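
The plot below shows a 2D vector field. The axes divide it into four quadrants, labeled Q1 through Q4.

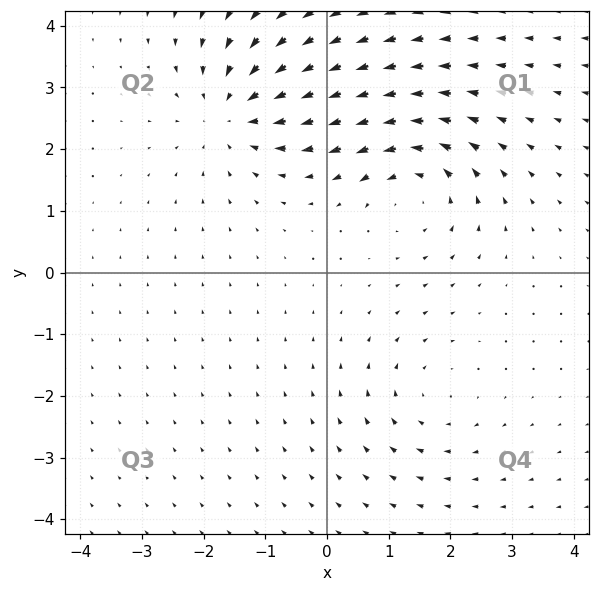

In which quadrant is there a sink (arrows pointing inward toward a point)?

Q2

The sink sits at approximately (-1.5, 2.6), which lies in quadrant Q2. The divergence there is about -5, negative as expected for a sink.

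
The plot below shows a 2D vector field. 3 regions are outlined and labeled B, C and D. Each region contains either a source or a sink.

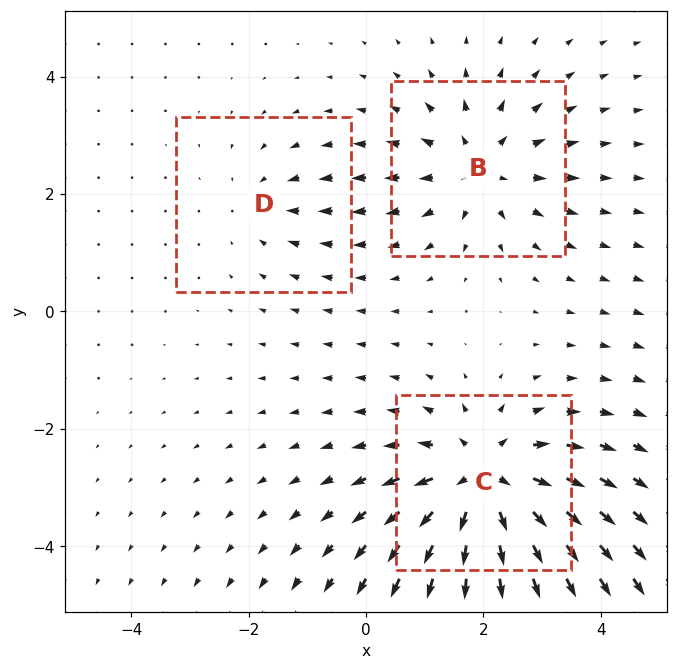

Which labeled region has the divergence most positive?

Divergence at each region's feature centre — B: about +3, C: about +5, D: about -2. Region C is most positive.

C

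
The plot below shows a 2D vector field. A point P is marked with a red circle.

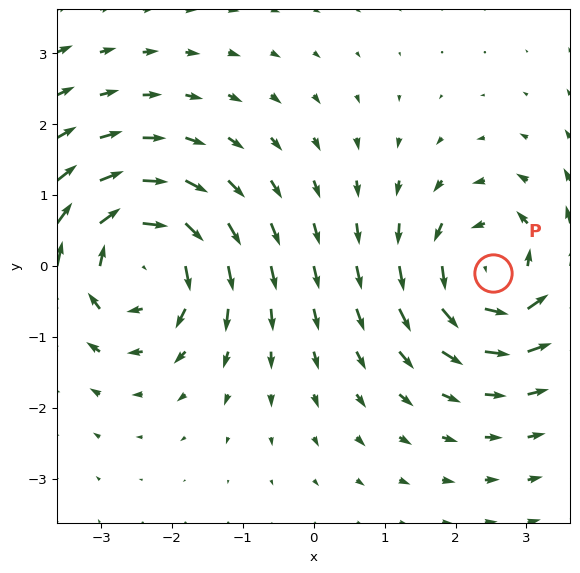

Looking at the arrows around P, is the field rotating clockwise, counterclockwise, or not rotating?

Near P at (2.5, -0.1) the arrows circulate counterclockwise. The curl (z-component) there is about +4; positive curl means counterclockwise rotation.

counterclockwise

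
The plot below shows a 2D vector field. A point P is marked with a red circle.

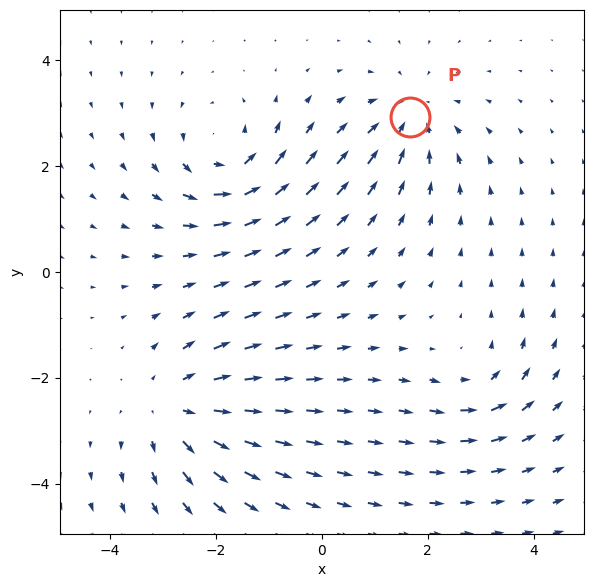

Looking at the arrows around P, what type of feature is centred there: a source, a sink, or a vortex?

At P (1.7, 2.9) the arrows converge inward. Divergence about -4, curl ≈0 — negative divergence with near-zero curl is a sink.

sink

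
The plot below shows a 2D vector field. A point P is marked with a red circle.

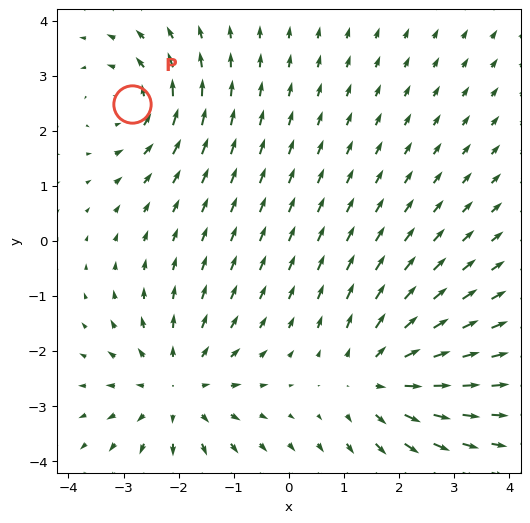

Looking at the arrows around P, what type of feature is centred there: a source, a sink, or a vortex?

vortex

At P (-2.9, 2.5) the arrows circulate counterclockwise. Divergence ≈0, curl about +4 — near-zero divergence with nonzero curl is a vortex.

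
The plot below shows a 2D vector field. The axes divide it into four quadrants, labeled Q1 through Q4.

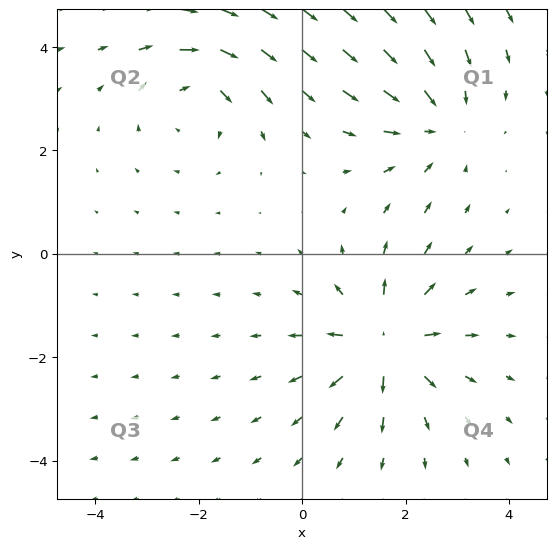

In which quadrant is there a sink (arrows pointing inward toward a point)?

The sink sits at approximately (2.6, 2.5), which lies in quadrant Q1. The divergence there is about -3, negative as expected for a sink.

Q1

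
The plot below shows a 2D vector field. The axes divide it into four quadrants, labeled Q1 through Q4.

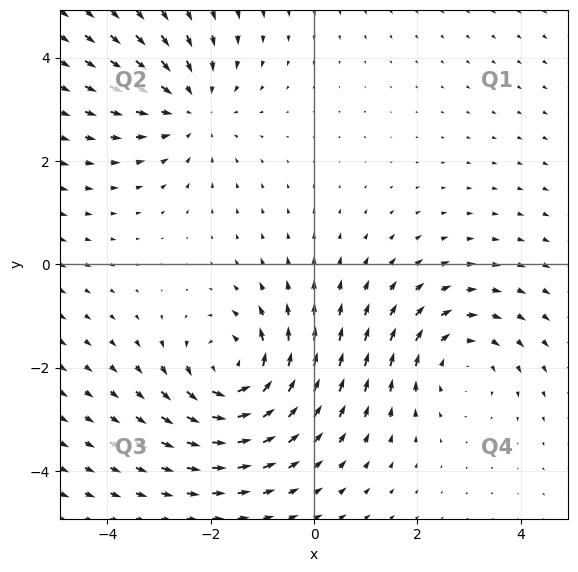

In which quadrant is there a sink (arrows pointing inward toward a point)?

Q2

The sink sits at approximately (-2.4, 3.0), which lies in quadrant Q2. The divergence there is about -2, negative as expected for a sink.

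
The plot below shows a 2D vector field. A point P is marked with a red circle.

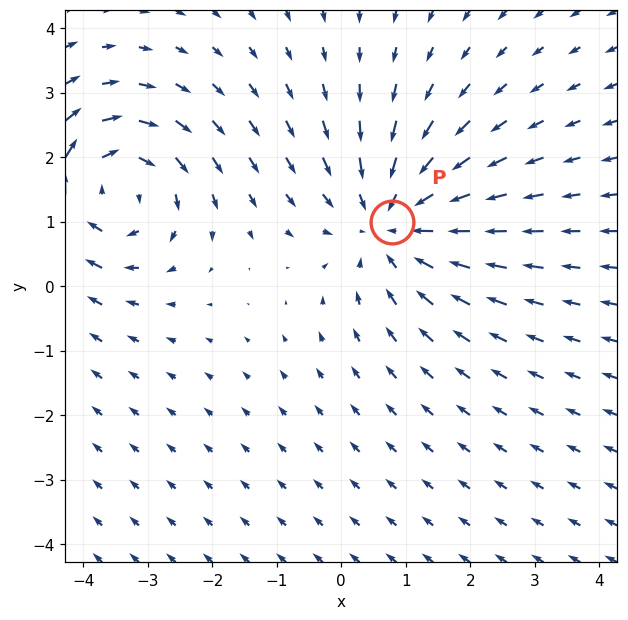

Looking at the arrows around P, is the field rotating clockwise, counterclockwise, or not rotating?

not rotating

Near P at (0.8, 1.0) the arrows show no circulation. The curl there is ≈0.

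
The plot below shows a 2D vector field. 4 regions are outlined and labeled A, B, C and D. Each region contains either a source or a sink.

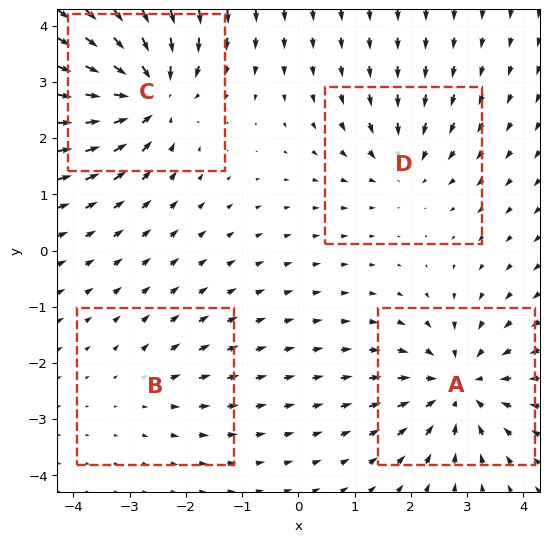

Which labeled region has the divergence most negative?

Divergence at each region's feature centre — A: about -5, B: about +2, C: about -7, D: about -3. Region C is most negative.

C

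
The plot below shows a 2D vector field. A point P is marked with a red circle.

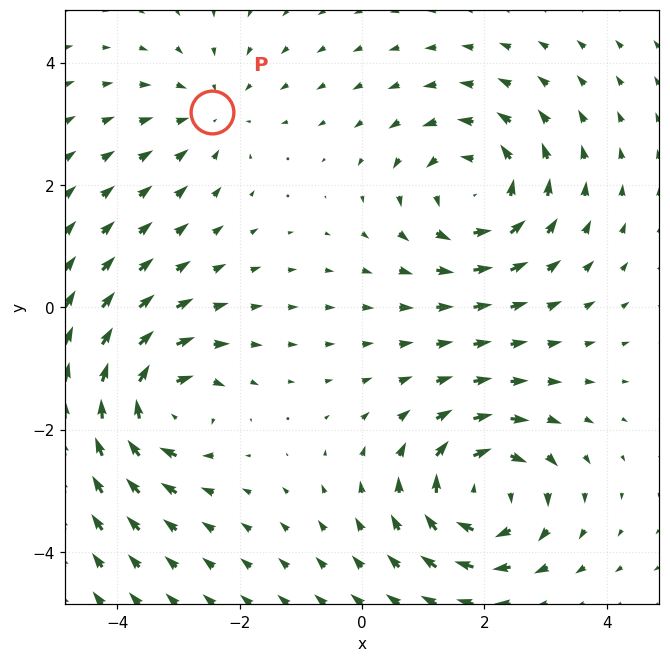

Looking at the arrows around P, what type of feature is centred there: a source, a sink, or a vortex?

sink

At P (-2.5, 3.2) the arrows converge inward. Divergence about -3, curl ≈0 — negative divergence with near-zero curl is a sink.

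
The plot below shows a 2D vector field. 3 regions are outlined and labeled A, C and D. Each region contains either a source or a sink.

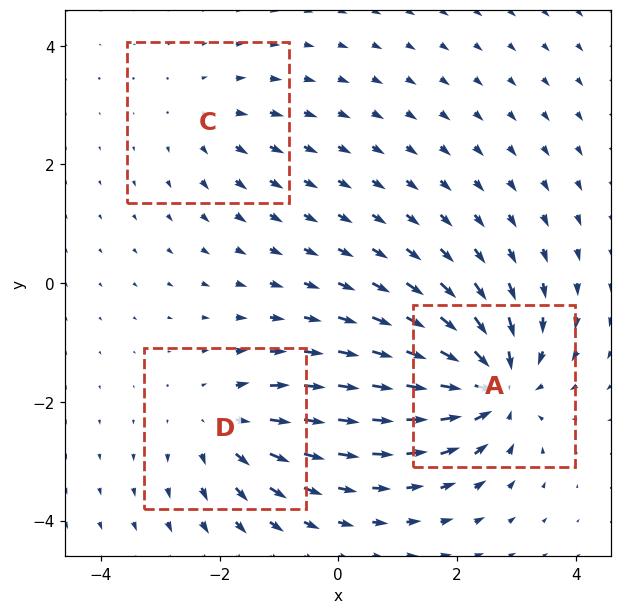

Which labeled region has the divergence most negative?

A

Divergence at each region's feature centre — A: about -6, C: about +2, D: about +3. Region A is most negative.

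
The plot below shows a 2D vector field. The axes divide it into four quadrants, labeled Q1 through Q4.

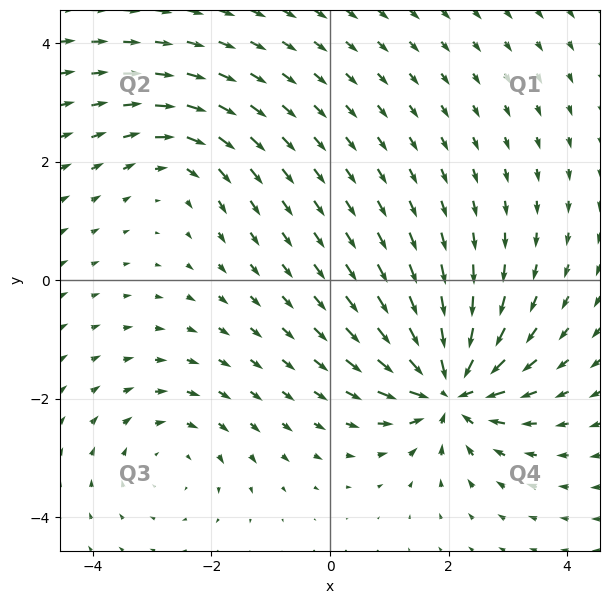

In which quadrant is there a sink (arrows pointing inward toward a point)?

The sink sits at approximately (2.0, -1.8), which lies in quadrant Q4. The divergence there is about -7, negative as expected for a sink.

Q4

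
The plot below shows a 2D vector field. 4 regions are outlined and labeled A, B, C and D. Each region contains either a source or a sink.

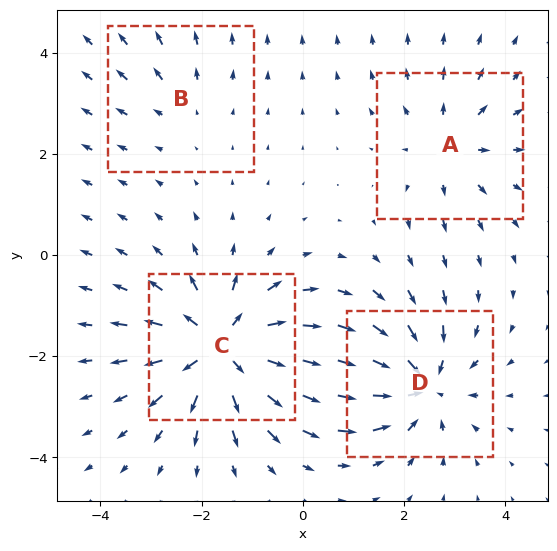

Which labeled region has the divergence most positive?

C

Divergence at each region's feature centre — A: about +4, B: about +2, C: about +7, D: about -6. Region C is most positive.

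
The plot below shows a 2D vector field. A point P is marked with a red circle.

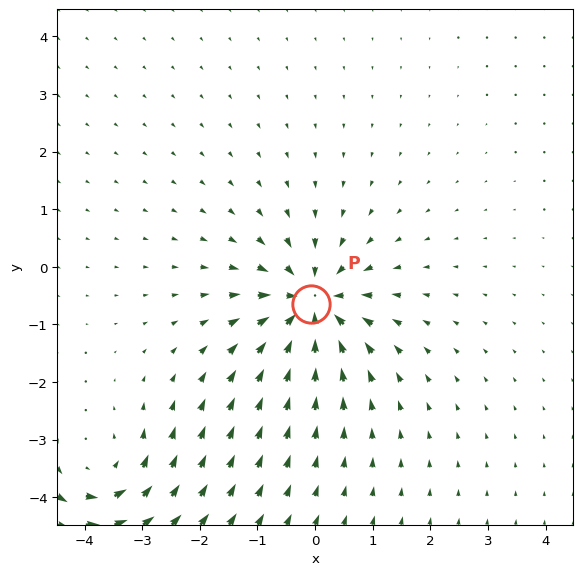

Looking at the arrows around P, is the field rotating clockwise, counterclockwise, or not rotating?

not rotating

Near P at (-0.1, -0.7) the arrows show no circulation. The curl there is ≈0.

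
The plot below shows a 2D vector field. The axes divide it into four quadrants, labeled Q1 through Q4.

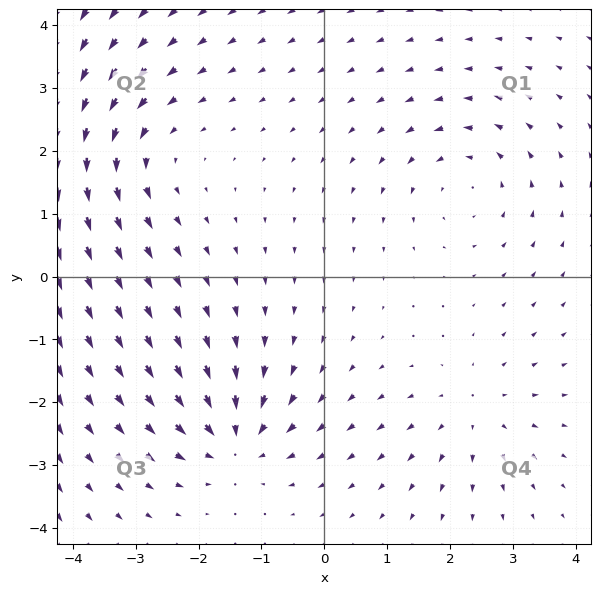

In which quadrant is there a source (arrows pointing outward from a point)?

Q4

The source sits at approximately (2.4, -2.1), which lies in quadrant Q4. The divergence there is about +3, positive as expected for a source.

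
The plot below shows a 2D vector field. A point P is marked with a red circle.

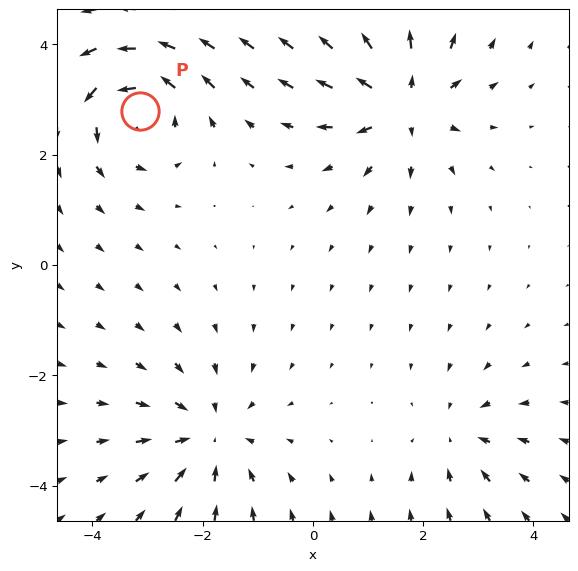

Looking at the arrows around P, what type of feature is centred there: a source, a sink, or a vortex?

vortex

At P (-3.1, 2.8) the arrows circulate counterclockwise. Divergence ≈0, curl about +6 — near-zero divergence with nonzero curl is a vortex.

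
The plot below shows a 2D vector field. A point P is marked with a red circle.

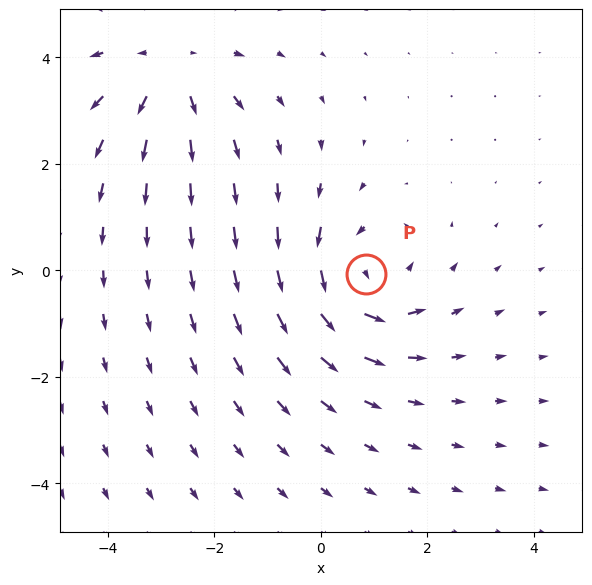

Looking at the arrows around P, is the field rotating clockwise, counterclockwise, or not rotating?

Near P at (0.8, -0.1) the arrows circulate counterclockwise. The curl (z-component) there is about +3; positive curl means counterclockwise rotation.

counterclockwise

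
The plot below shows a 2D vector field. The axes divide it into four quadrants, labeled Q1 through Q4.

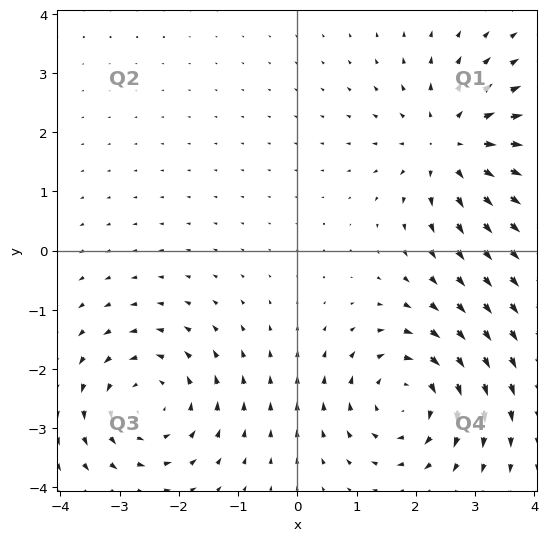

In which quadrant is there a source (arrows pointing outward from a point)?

The source sits at approximately (2.6, 1.8), which lies in quadrant Q1. The divergence there is about +4, positive as expected for a source.

Q1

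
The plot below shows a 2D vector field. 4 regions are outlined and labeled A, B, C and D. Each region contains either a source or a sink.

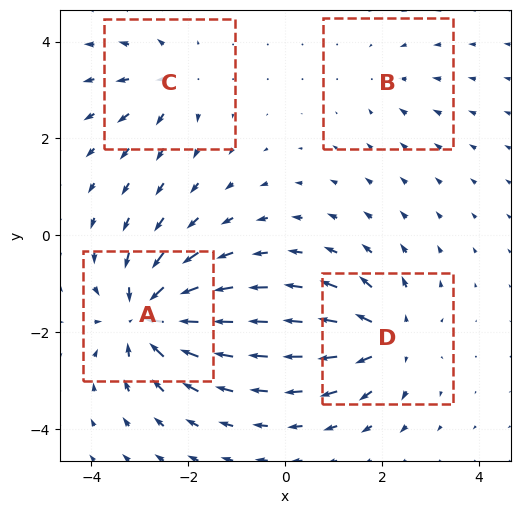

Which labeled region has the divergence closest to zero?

Divergence at each region's feature centre — A: about -9, B: about -2, C: about +4, D: about +6. Region B is closest to zero.

B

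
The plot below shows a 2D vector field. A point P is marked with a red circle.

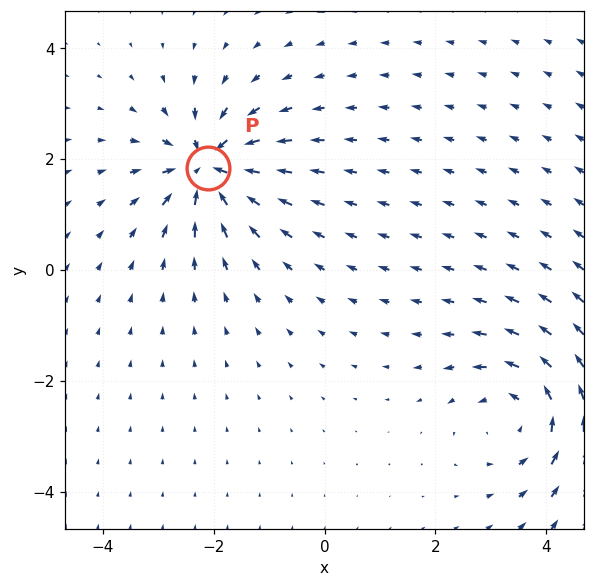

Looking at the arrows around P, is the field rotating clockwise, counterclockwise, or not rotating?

not rotating

Near P at (-2.1, 1.8) the arrows show no circulation. The curl there is ≈0.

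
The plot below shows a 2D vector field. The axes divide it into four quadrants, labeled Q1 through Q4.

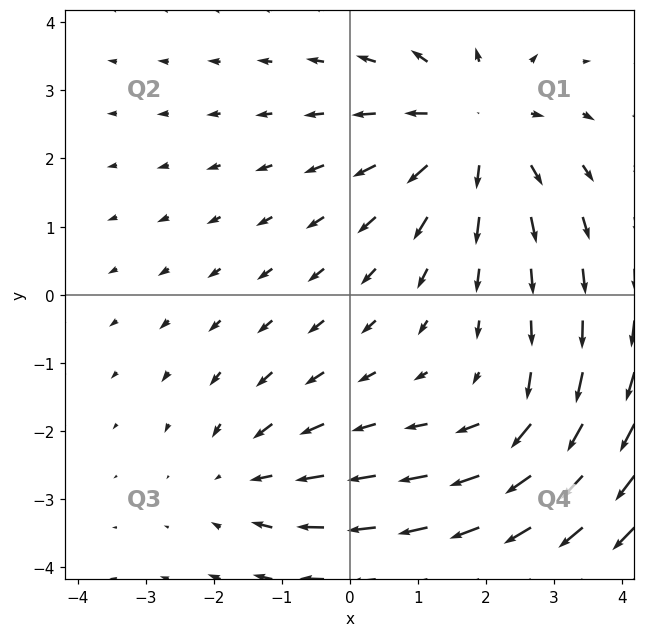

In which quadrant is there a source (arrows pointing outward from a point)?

Q1

The source sits at approximately (1.8, 2.4), which lies in quadrant Q1. The divergence there is about +4, positive as expected for a source.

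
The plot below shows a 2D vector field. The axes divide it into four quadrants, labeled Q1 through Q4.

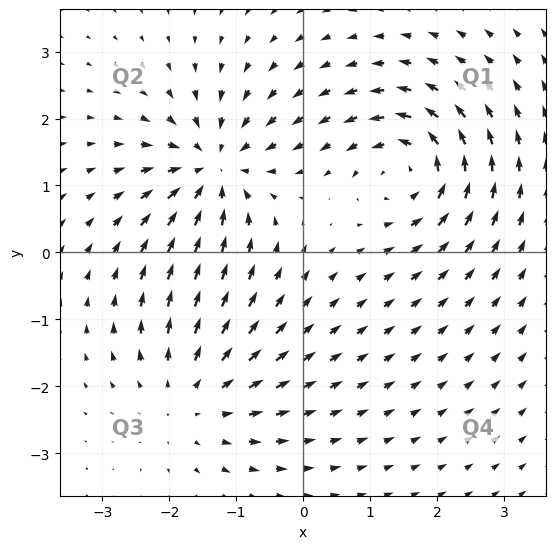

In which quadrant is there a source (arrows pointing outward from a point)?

Q3

The source sits at approximately (-1.7, -2.2), which lies in quadrant Q3. The divergence there is about +3, positive as expected for a source.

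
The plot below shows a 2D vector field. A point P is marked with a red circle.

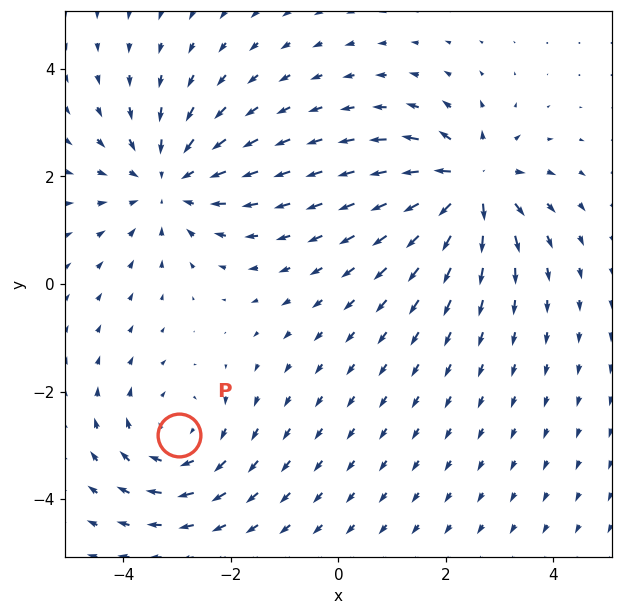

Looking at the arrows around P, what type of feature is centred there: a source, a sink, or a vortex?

vortex

At P (-3.0, -2.8) the arrows circulate clockwise. Divergence ≈0, curl about -2 — near-zero divergence with nonzero curl is a vortex.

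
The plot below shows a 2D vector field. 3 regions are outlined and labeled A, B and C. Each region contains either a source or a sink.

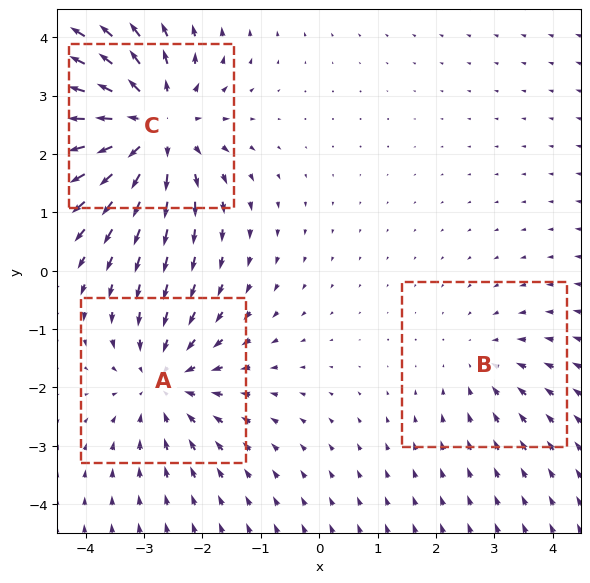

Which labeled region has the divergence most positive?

Divergence at each region's feature centre — A: about -3, B: about -2, C: about +4. Region C is most positive.

C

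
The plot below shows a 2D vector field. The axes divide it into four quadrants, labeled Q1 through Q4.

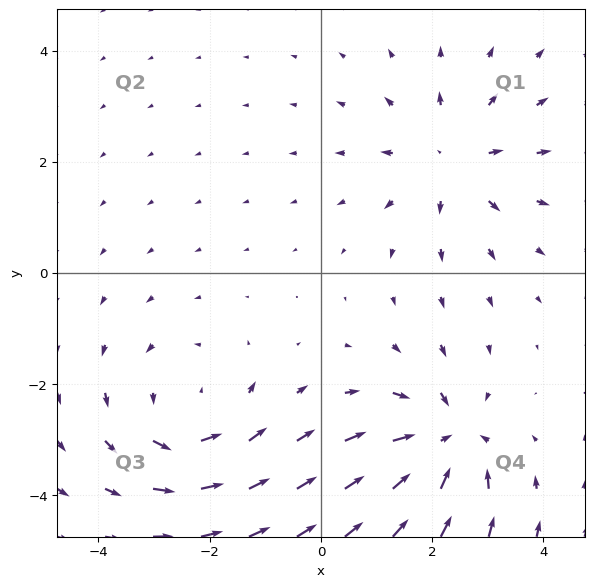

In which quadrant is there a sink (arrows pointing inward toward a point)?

Q4

The sink sits at approximately (2.2, -3.0), which lies in quadrant Q4. The divergence there is about -4, negative as expected for a sink.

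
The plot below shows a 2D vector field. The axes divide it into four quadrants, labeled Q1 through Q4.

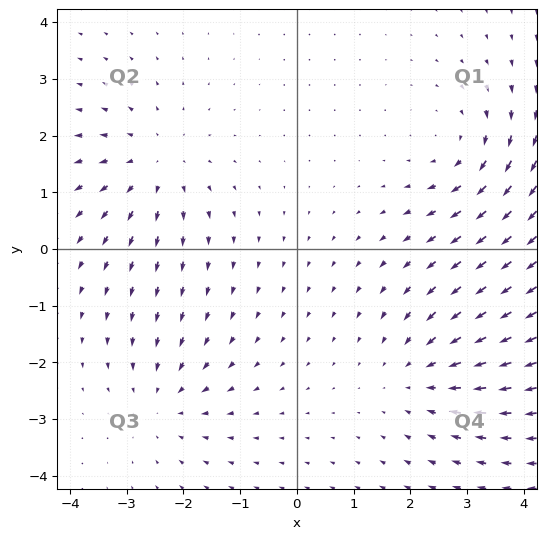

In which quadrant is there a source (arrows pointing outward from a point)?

The source sits at approximately (-2.5, 1.5), which lies in quadrant Q2. The divergence there is about +4, positive as expected for a source.

Q2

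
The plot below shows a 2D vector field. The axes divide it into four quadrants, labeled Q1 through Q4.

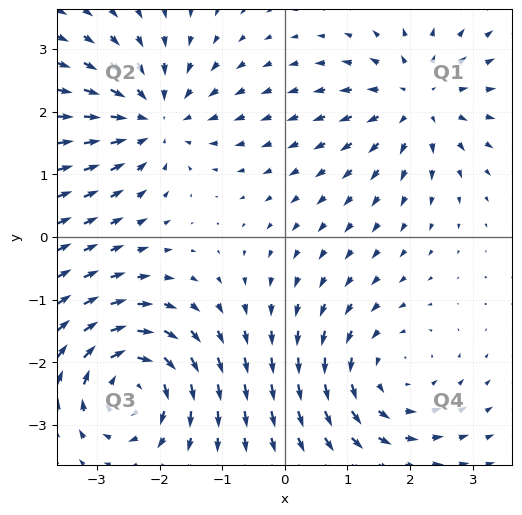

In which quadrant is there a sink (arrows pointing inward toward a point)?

Q2

The sink sits at approximately (-2.1, 1.9), which lies in quadrant Q2. The divergence there is about -4, negative as expected for a sink.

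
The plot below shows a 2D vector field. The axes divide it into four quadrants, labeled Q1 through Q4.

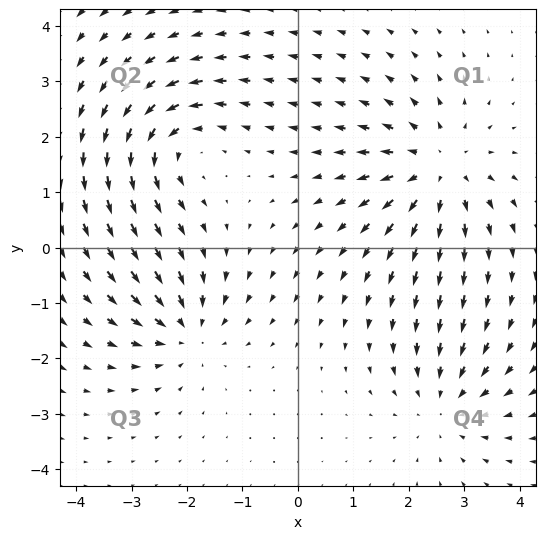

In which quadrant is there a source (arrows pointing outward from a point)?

Q1

The source sits at approximately (2.5, 1.4), which lies in quadrant Q1. The divergence there is about +3, positive as expected for a source.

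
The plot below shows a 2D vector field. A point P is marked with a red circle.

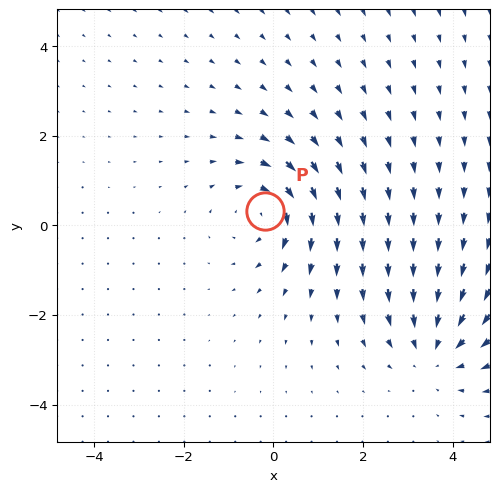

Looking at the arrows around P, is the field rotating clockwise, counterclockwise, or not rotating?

Near P at (-0.2, 0.3) the arrows circulate clockwise. The curl (z-component) there is about -4; negative curl means clockwise rotation.

clockwise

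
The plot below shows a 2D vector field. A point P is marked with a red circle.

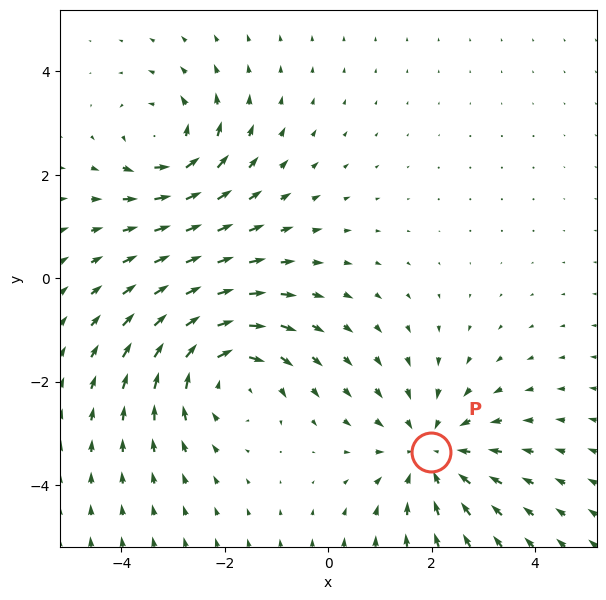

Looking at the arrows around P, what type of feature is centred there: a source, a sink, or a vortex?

sink

At P (2.0, -3.4) the arrows converge inward. Divergence about -4, curl ≈0 — negative divergence with near-zero curl is a sink.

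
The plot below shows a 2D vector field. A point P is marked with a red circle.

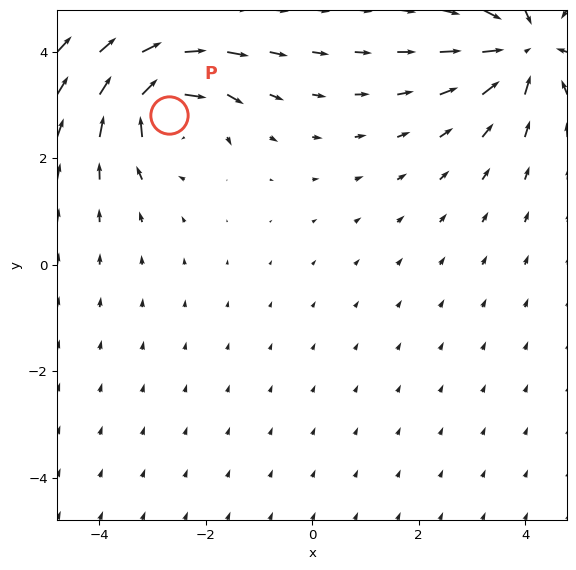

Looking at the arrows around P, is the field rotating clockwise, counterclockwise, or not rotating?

clockwise

Near P at (-2.7, 2.8) the arrows circulate clockwise. The curl (z-component) there is about -5; negative curl means clockwise rotation.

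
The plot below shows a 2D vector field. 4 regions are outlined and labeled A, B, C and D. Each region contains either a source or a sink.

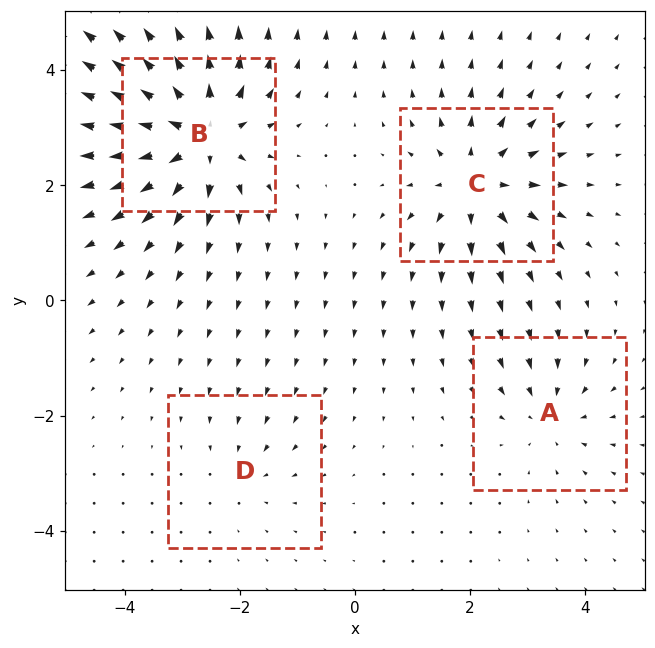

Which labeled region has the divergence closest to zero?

Divergence at each region's feature centre — A: about -4, B: about +8, C: about +6, D: about -2. Region D is closest to zero.

D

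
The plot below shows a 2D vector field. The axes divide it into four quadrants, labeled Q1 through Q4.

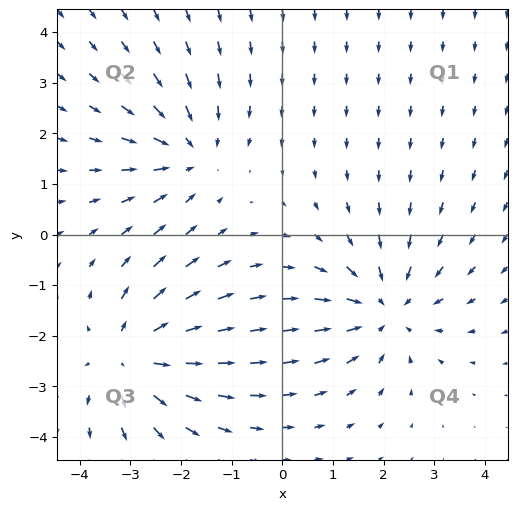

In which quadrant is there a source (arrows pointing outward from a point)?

The source sits at approximately (-3.0, -2.4), which lies in quadrant Q3. The divergence there is about +4, positive as expected for a source.

Q3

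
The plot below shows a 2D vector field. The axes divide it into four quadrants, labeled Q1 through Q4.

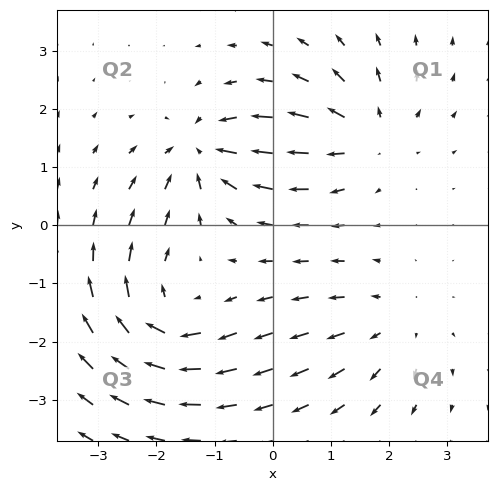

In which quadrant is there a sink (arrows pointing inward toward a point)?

The sink sits at approximately (-1.2, 1.3), which lies in quadrant Q2. The divergence there is about -6, negative as expected for a sink.

Q2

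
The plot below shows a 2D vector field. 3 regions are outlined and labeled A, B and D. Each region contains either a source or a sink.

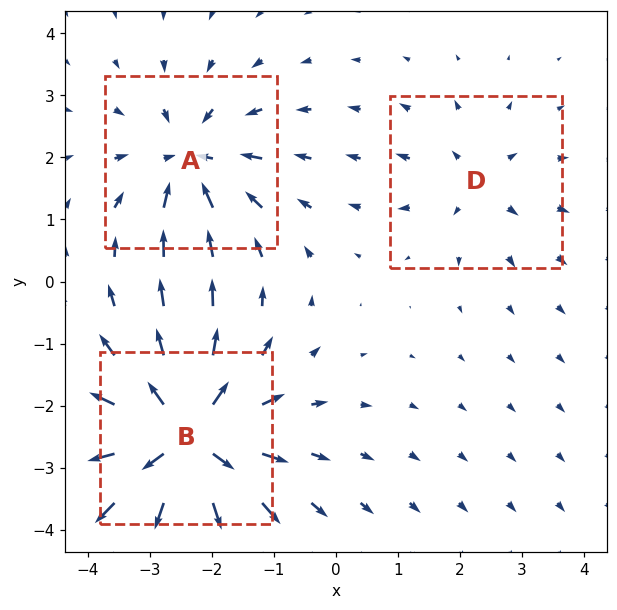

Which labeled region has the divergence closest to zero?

Divergence at each region's feature centre — A: about -4, B: about +6, D: about +2. Region D is closest to zero.

D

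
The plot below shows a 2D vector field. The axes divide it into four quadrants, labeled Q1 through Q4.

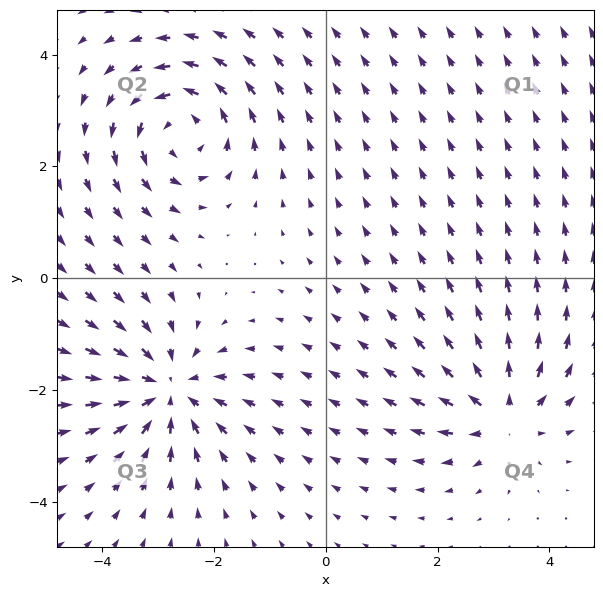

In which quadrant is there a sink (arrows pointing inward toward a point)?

The sink sits at approximately (-2.8, -2.0), which lies in quadrant Q3. The divergence there is about -4, negative as expected for a sink.

Q3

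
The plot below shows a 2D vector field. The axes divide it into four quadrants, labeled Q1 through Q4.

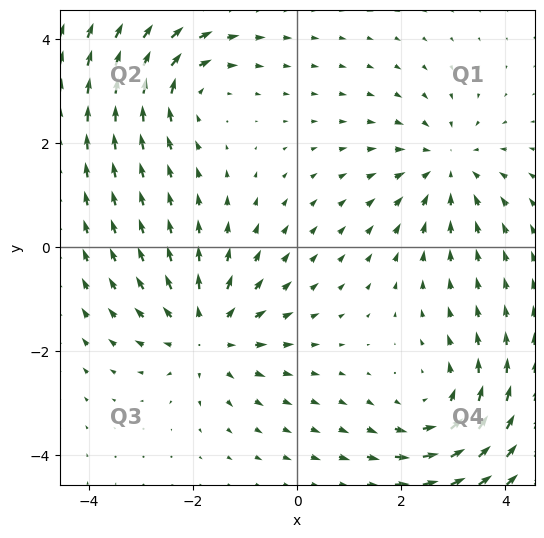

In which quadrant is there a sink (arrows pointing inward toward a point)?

Q1

The sink sits at approximately (2.9, 1.5), which lies in quadrant Q1. The divergence there is about -3, negative as expected for a sink.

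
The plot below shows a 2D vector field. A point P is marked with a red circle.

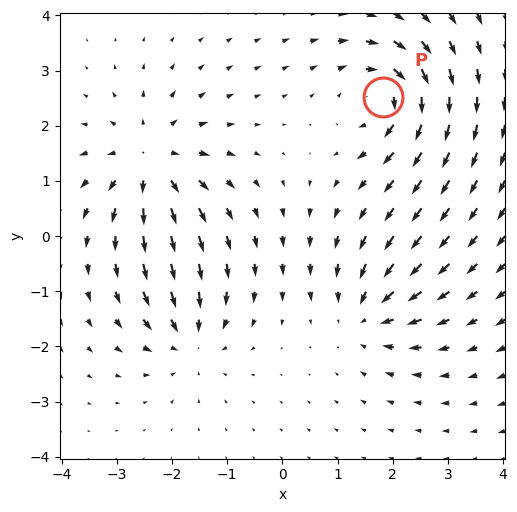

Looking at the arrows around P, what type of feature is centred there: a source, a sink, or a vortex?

At P (1.8, 2.5) the arrows circulate clockwise. Divergence ≈0, curl about -6 — near-zero divergence with nonzero curl is a vortex.

vortex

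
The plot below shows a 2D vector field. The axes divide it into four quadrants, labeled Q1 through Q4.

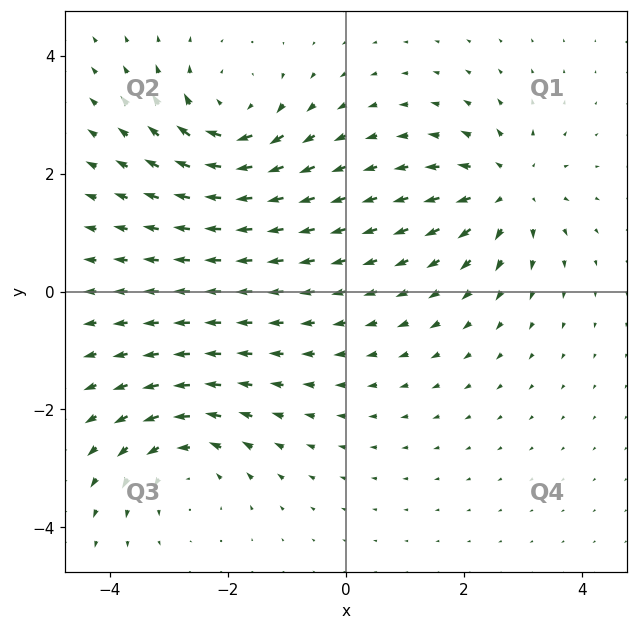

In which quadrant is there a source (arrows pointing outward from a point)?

The source sits at approximately (2.7, 1.7), which lies in quadrant Q1. The divergence there is about +5, positive as expected for a source.

Q1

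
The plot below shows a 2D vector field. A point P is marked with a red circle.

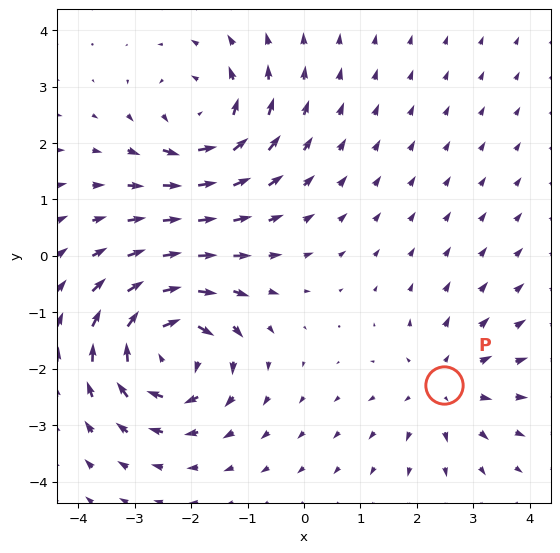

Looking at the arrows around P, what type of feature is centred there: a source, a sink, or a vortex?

At P (2.5, -2.3) the arrows spread outward. Divergence about +3, curl ≈0 — positive divergence with near-zero curl is a source.

source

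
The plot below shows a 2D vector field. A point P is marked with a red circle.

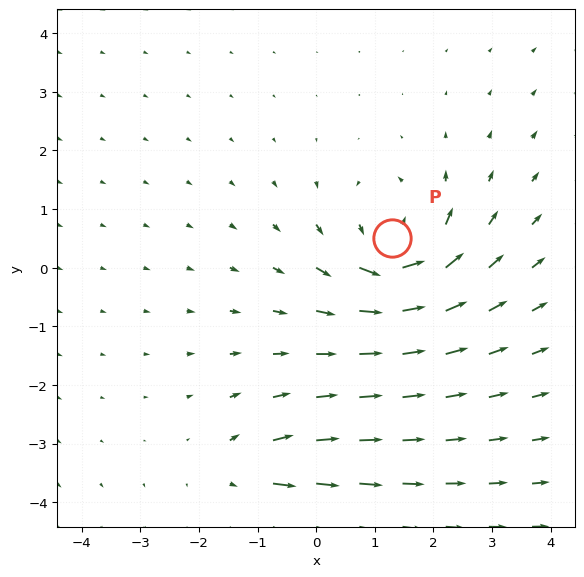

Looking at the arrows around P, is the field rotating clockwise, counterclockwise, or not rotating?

Near P at (1.3, 0.5) the arrows circulate counterclockwise. The curl (z-component) there is about +5; positive curl means counterclockwise rotation.

counterclockwise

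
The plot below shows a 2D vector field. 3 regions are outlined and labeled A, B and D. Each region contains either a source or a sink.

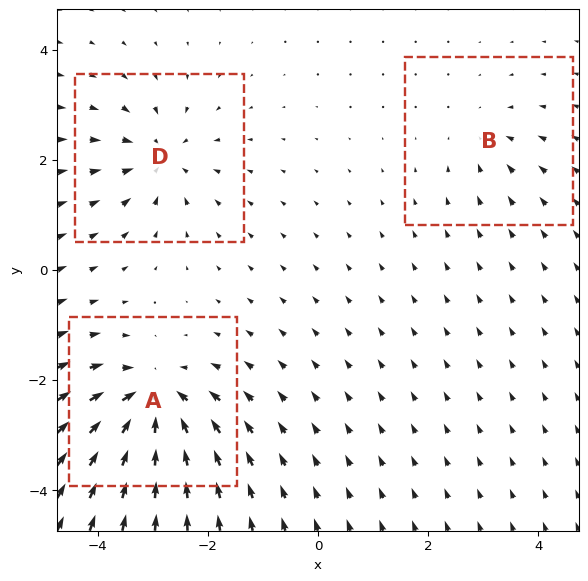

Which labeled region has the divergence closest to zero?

Divergence at each region's feature centre — A: about -6, B: about -2, D: about -4. Region B is closest to zero.

B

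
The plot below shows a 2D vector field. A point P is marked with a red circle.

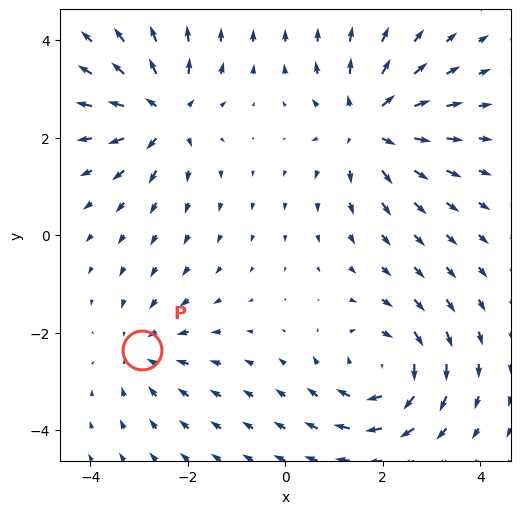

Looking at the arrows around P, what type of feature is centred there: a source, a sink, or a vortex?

sink

At P (-2.9, -2.4) the arrows converge inward. Divergence about -3, curl ≈0 — negative divergence with near-zero curl is a sink.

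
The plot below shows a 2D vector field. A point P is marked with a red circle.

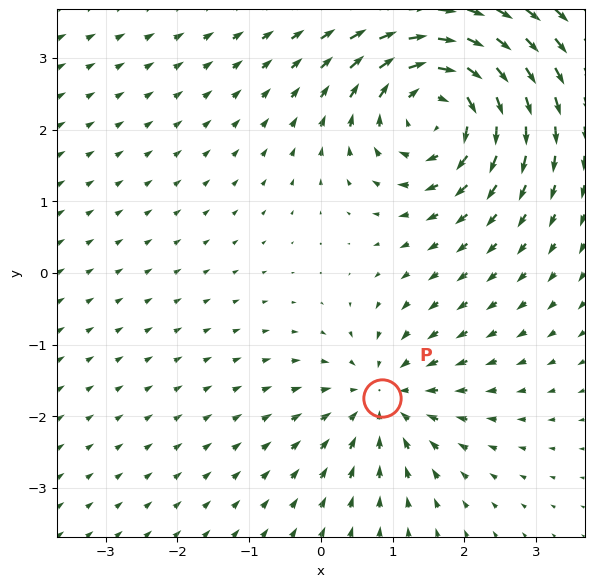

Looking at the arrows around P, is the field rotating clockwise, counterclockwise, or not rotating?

not rotating

Near P at (0.9, -1.7) the arrows show no circulation. The curl there is ≈0.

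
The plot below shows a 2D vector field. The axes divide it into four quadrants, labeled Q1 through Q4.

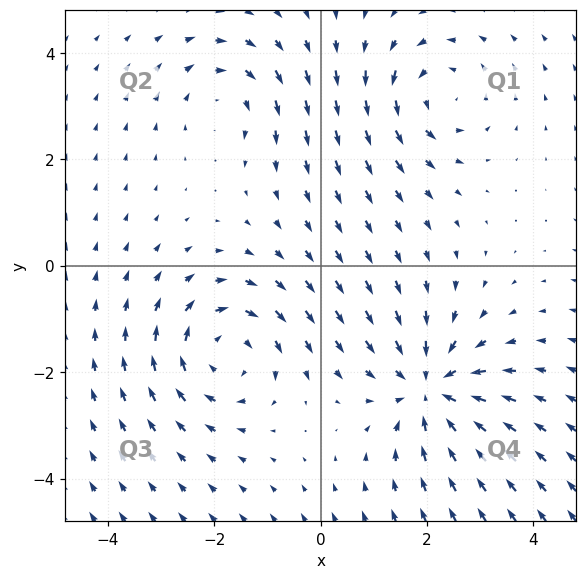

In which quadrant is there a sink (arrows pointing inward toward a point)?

The sink sits at approximately (2.1, -2.3), which lies in quadrant Q4. The divergence there is about -5, negative as expected for a sink.

Q4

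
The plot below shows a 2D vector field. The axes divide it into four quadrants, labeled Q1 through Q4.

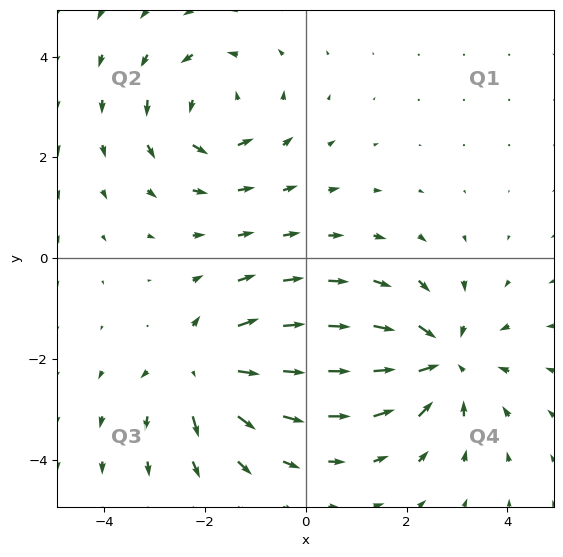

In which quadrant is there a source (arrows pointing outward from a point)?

The source sits at approximately (-2.0, -2.2), which lies in quadrant Q3. The divergence there is about +5, positive as expected for a source.

Q3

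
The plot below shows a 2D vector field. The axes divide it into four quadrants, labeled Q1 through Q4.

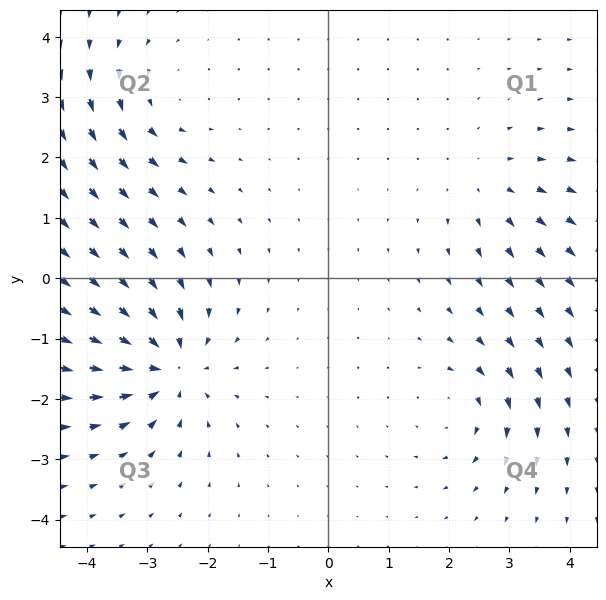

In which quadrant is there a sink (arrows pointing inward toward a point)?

Q3

The sink sits at approximately (-2.7, -1.5), which lies in quadrant Q3. The divergence there is about -6, negative as expected for a sink.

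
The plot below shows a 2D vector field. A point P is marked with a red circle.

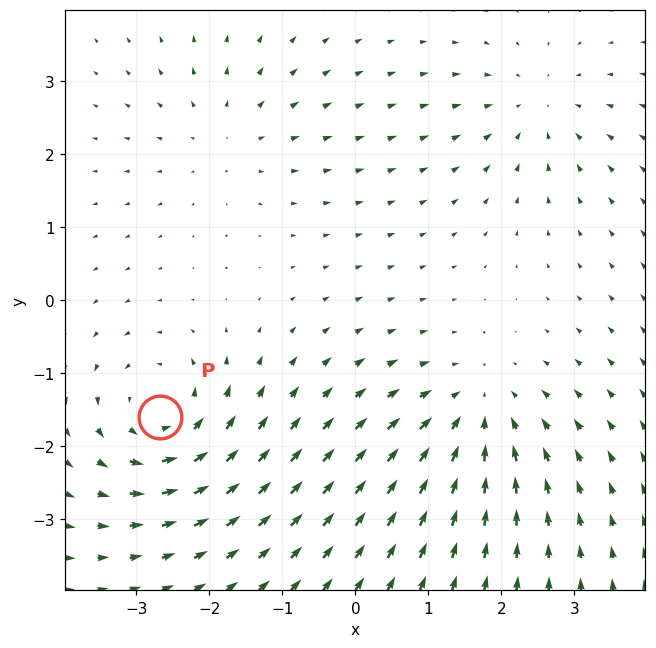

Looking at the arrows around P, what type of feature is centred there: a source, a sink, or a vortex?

At P (-2.7, -1.6) the arrows circulate counterclockwise. Divergence ≈0, curl about +5 — near-zero divergence with nonzero curl is a vortex.

vortex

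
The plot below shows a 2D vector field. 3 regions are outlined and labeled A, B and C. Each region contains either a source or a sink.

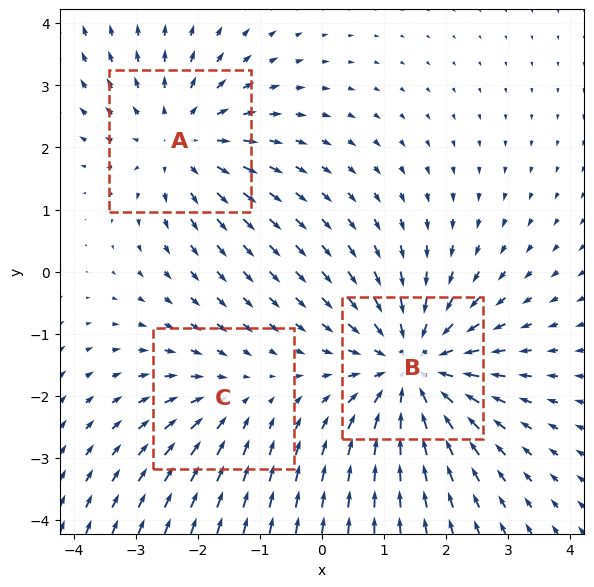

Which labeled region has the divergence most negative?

B

Divergence at each region's feature centre — A: about +3, B: about -4, C: about -2. Region B is most negative.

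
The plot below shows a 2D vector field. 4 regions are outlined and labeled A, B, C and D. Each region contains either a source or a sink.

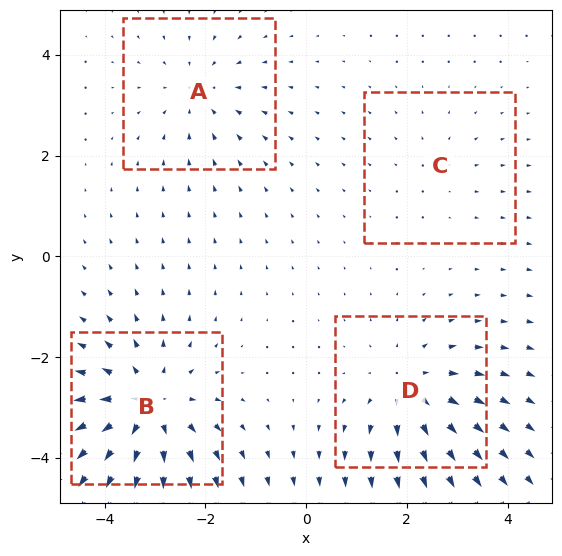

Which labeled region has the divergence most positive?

B

Divergence at each region's feature centre — A: about -3, B: about +6, C: about +2, D: about +4. Region B is most positive.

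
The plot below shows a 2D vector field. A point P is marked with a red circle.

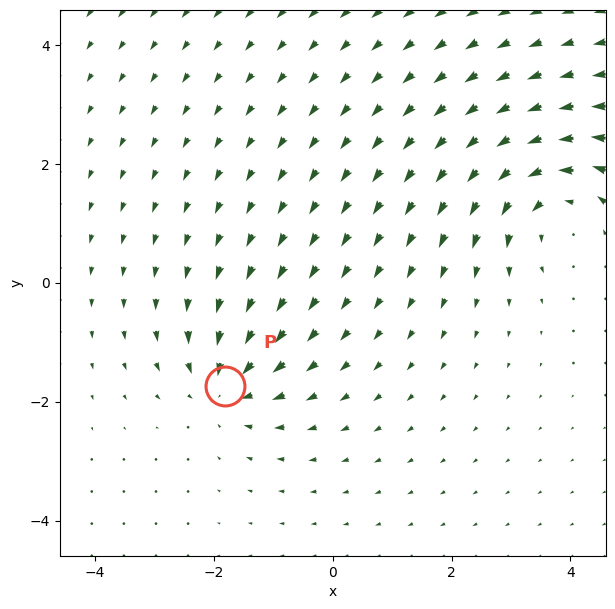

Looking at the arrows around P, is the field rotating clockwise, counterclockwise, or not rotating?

Near P at (-1.8, -1.7) the arrows show no circulation. The curl there is ≈0.

not rotating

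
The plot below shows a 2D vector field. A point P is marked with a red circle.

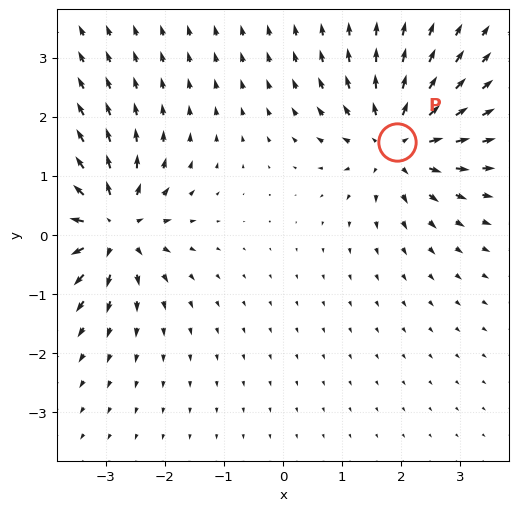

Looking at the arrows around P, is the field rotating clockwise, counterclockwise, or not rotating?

Near P at (1.9, 1.6) the arrows show no circulation. The curl there is ≈0.

not rotating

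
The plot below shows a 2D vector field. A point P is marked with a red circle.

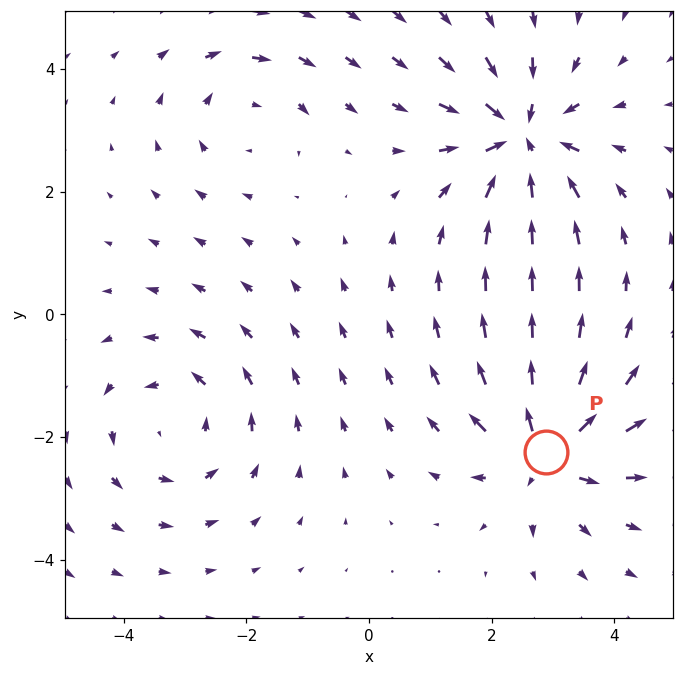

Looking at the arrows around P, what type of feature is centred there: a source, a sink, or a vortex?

At P (2.9, -2.2) the arrows spread outward. Divergence about +5, curl ≈0 — positive divergence with near-zero curl is a source.

source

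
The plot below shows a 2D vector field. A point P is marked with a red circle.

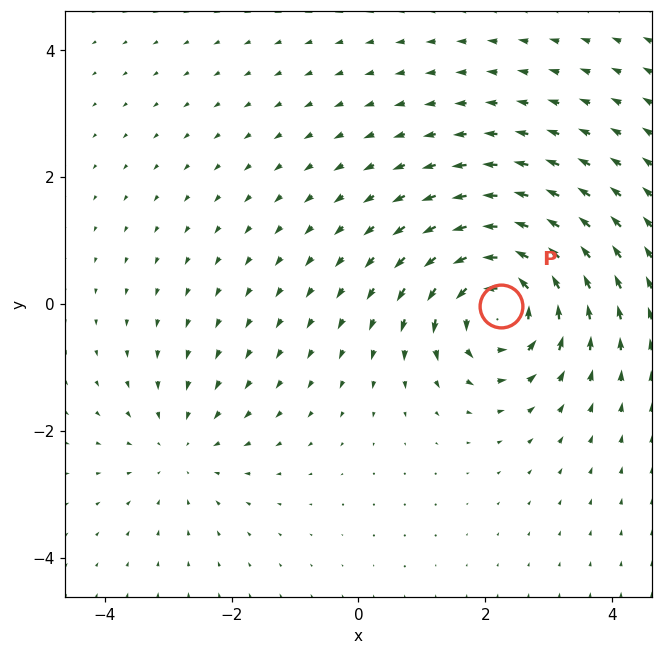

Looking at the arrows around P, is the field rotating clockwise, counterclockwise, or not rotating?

Near P at (2.2, -0.0) the arrows circulate counterclockwise. The curl (z-component) there is about +6; positive curl means counterclockwise rotation.

counterclockwise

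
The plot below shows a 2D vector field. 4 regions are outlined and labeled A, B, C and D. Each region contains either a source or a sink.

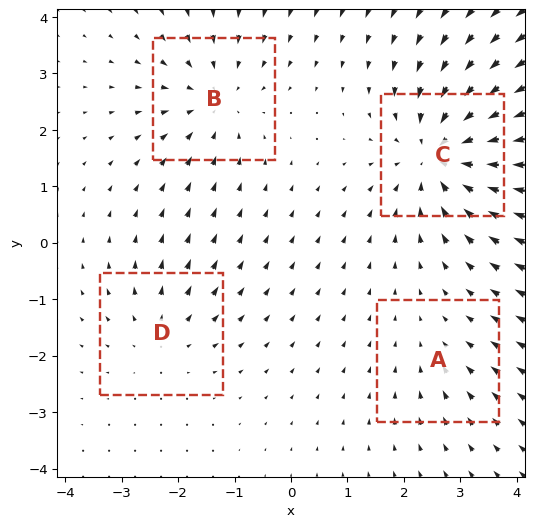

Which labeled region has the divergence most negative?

Divergence at each region's feature centre — A: about -2, B: about -4, C: about -7, D: about +3. Region C is most negative.

C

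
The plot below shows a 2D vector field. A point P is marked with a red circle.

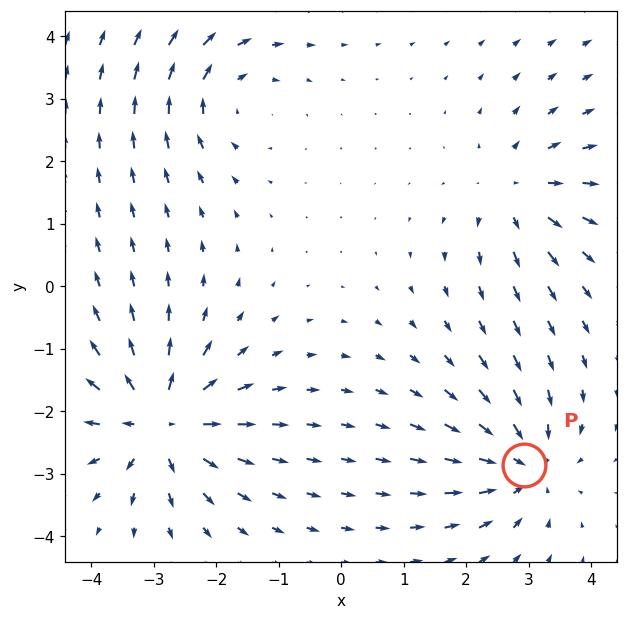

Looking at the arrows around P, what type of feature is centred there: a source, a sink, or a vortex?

sink

At P (2.9, -2.9) the arrows converge inward. Divergence about -5, curl ≈0 — negative divergence with near-zero curl is a sink.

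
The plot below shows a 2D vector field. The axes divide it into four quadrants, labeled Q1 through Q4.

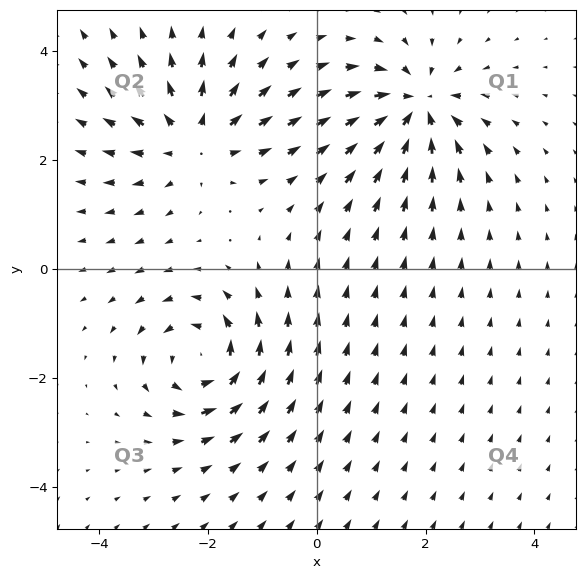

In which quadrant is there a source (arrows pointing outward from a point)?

The source sits at approximately (-2.3, 2.4), which lies in quadrant Q2. The divergence there is about +4, positive as expected for a source.

Q2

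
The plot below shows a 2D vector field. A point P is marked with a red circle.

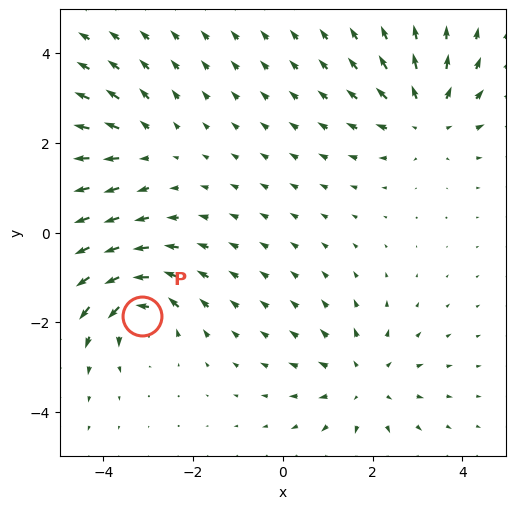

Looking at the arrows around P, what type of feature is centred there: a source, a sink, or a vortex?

vortex

At P (-3.1, -1.9) the arrows circulate counterclockwise. Divergence ≈0, curl about +7 — near-zero divergence with nonzero curl is a vortex.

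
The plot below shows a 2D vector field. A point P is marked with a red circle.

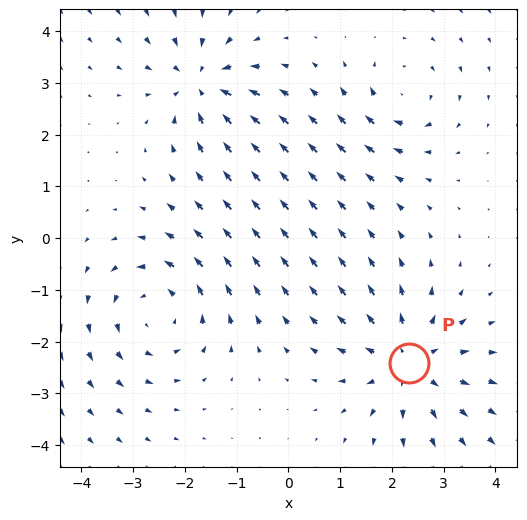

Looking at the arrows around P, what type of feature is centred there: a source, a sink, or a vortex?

At P (2.3, -2.4) the arrows spread outward. Divergence about +4, curl ≈0 — positive divergence with near-zero curl is a source.

source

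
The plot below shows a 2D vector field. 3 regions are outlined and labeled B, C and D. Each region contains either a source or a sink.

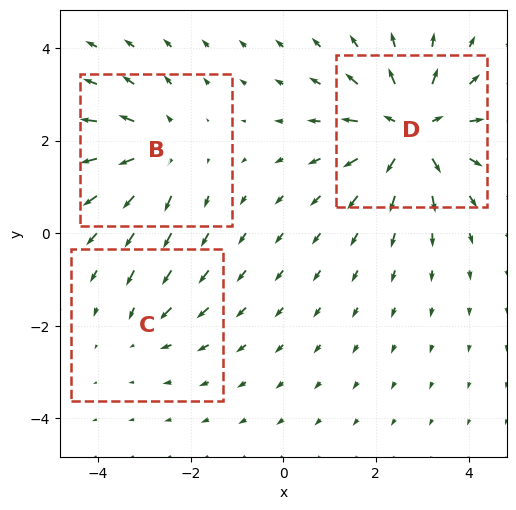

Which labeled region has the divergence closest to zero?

C

Divergence at each region's feature centre — B: about +3, C: about -2, D: about +5. Region C is closest to zero.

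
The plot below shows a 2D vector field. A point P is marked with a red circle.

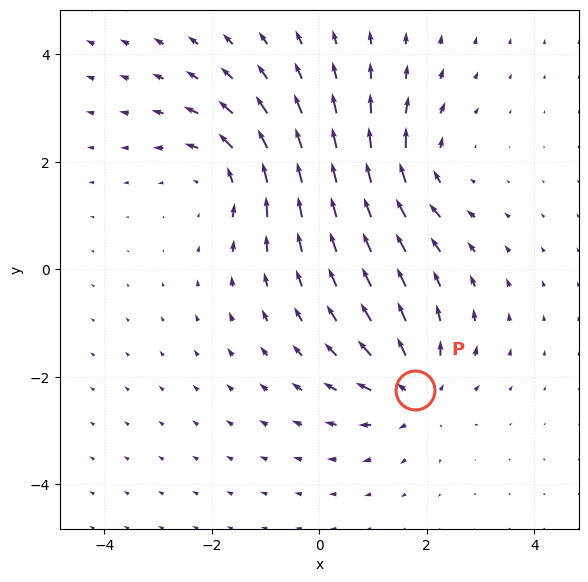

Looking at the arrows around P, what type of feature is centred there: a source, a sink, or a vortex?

source

At P (1.8, -2.3) the arrows spread outward. Divergence about +5, curl ≈0 — positive divergence with near-zero curl is a source.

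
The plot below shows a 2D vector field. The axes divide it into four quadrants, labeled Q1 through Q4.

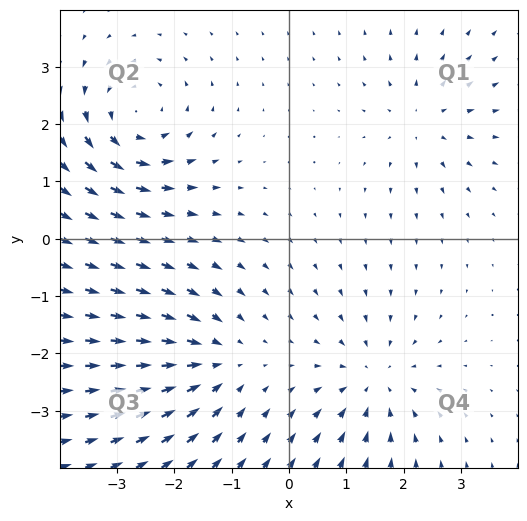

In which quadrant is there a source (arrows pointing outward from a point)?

The source sits at approximately (2.3, 2.1), which lies in quadrant Q1. The divergence there is about +3, positive as expected for a source.

Q1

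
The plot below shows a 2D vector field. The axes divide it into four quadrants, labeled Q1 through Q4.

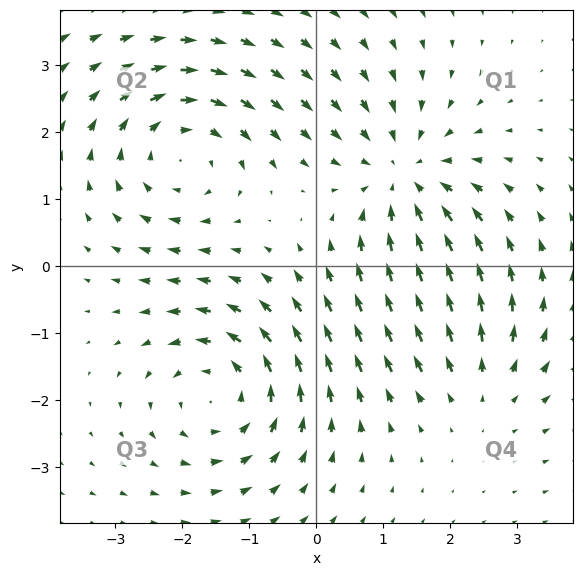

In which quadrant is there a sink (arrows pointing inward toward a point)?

The sink sits at approximately (1.3, 1.3), which lies in quadrant Q1. The divergence there is about -4, negative as expected for a sink.

Q1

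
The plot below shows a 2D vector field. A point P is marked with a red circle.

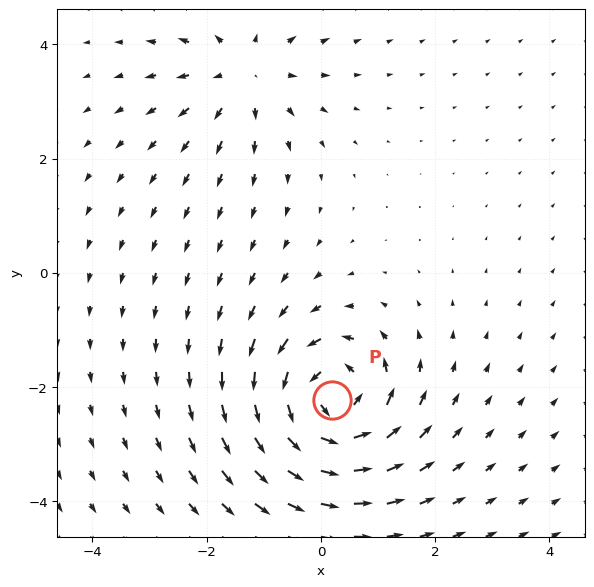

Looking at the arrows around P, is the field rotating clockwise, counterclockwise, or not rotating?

counterclockwise

Near P at (0.2, -2.2) the arrows circulate counterclockwise. The curl (z-component) there is about +5; positive curl means counterclockwise rotation.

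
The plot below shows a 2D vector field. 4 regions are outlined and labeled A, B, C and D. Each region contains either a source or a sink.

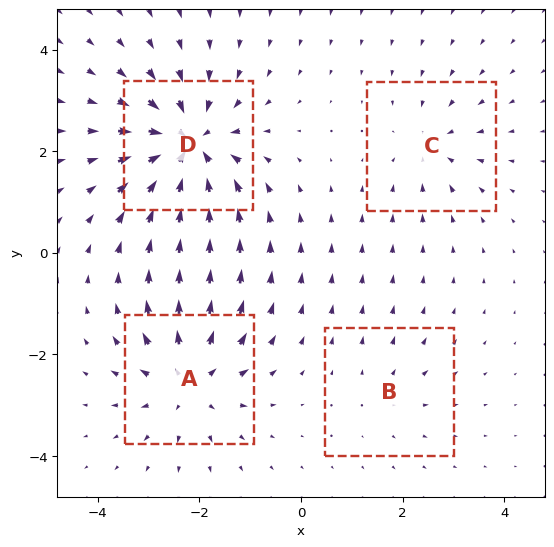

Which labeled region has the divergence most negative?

D

Divergence at each region's feature centre — A: about +5, B: about +2, C: about -3, D: about -7. Region D is most negative.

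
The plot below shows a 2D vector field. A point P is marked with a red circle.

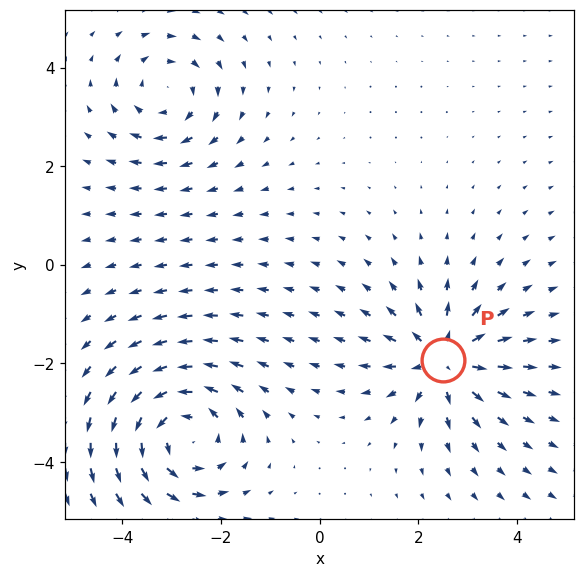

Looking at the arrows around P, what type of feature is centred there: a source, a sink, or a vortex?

At P (2.5, -1.9) the arrows spread outward. Divergence about +5, curl ≈0 — positive divergence with near-zero curl is a source.

source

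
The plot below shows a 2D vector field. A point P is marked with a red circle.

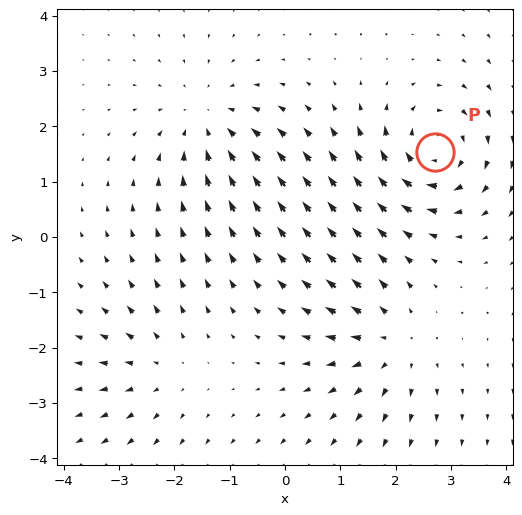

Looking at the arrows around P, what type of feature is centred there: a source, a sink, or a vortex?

At P (2.7, 1.5) the arrows circulate clockwise. Divergence ≈0, curl about -6 — near-zero divergence with nonzero curl is a vortex.

vortex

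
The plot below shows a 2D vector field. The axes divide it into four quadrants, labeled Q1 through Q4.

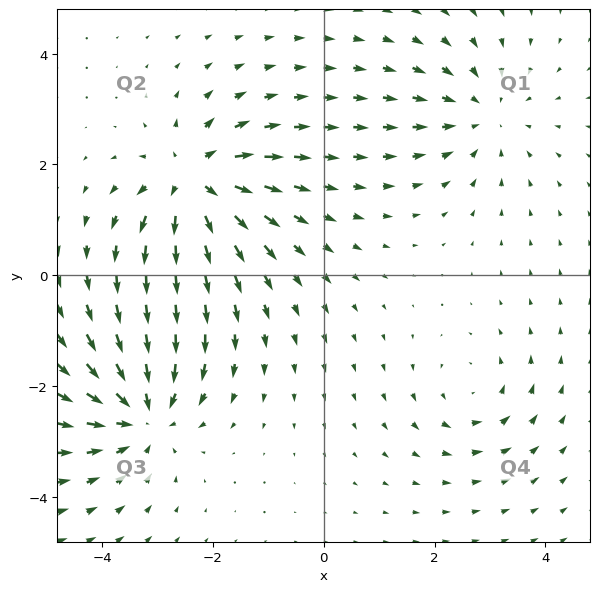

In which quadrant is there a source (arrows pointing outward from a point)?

Q2

The source sits at approximately (-2.3, 1.7), which lies in quadrant Q2. The divergence there is about +7, positive as expected for a source.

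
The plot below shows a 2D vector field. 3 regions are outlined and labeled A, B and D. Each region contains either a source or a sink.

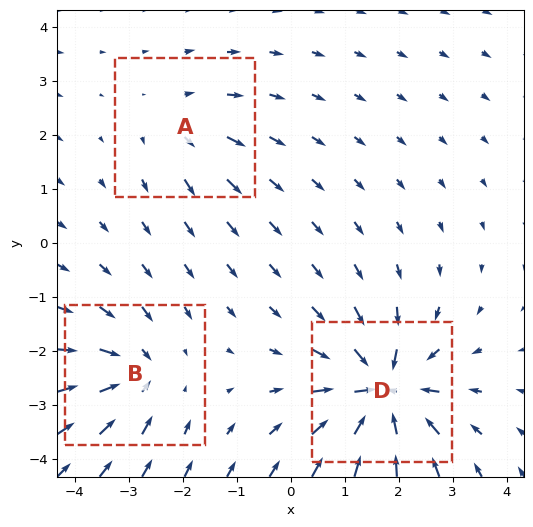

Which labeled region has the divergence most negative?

Divergence at each region's feature centre — A: about +2, B: about -4, D: about -7. Region D is most negative.

D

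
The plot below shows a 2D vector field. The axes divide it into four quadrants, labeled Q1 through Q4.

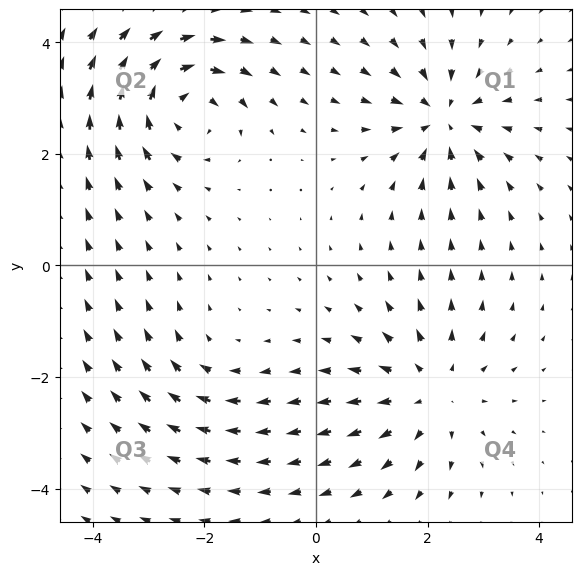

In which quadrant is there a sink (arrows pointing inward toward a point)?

Q1

The sink sits at approximately (2.3, 2.6), which lies in quadrant Q1. The divergence there is about -5, negative as expected for a sink.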